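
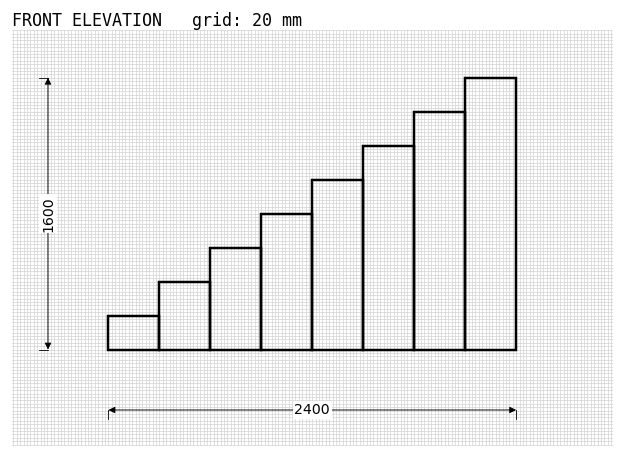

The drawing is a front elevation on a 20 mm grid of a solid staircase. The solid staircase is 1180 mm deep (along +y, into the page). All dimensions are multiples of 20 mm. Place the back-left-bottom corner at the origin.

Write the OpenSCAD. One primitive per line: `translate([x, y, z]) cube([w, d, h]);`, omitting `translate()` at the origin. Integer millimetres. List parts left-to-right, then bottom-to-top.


cube([300, 1180, 200]);
translate([300, 0, 0]) cube([300, 1180, 400]);
translate([600, 0, 0]) cube([300, 1180, 600]);
translate([900, 0, 0]) cube([300, 1180, 800]);
translate([1200, 0, 0]) cube([300, 1180, 1000]);
translate([1500, 0, 0]) cube([300, 1180, 1200]);
translate([1800, 0, 0]) cube([300, 1180, 1400]);
translate([2100, 0, 0]) cube([300, 1180, 1600]);


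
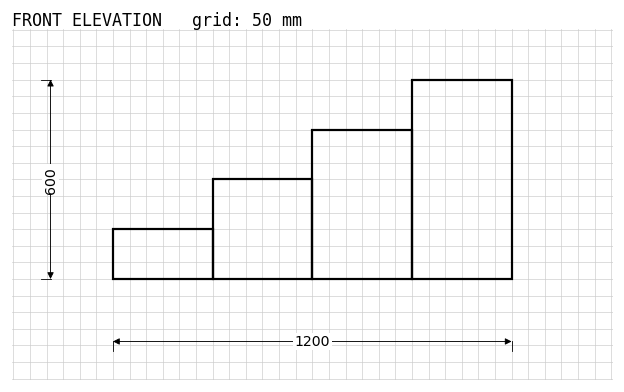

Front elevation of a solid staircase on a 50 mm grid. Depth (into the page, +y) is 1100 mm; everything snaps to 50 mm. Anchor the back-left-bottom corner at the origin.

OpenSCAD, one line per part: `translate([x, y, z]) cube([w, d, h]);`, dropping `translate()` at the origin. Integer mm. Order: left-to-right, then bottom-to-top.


cube([300, 1100, 150]);
translate([300, 0, 0]) cube([300, 1100, 300]);
translate([600, 0, 0]) cube([300, 1100, 450]);
translate([900, 0, 0]) cube([300, 1100, 600]);


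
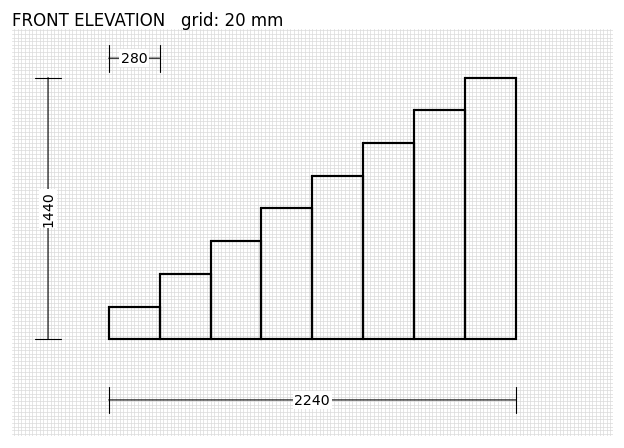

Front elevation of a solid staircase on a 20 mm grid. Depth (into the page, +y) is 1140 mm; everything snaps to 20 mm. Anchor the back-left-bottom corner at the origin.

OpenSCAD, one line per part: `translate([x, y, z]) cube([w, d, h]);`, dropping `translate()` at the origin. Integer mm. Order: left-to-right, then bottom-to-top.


cube([280, 1140, 180]);
translate([280, 0, 0]) cube([280, 1140, 360]);
translate([560, 0, 0]) cube([280, 1140, 540]);
translate([840, 0, 0]) cube([280, 1140, 720]);
translate([1120, 0, 0]) cube([280, 1140, 900]);
translate([1400, 0, 0]) cube([280, 1140, 1080]);
translate([1680, 0, 0]) cube([280, 1140, 1260]);
translate([1960, 0, 0]) cube([280, 1140, 1440]);


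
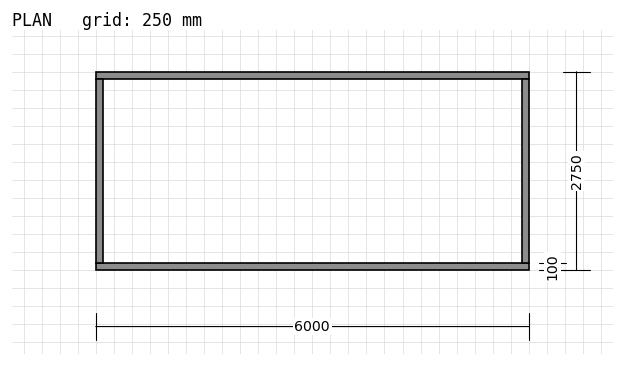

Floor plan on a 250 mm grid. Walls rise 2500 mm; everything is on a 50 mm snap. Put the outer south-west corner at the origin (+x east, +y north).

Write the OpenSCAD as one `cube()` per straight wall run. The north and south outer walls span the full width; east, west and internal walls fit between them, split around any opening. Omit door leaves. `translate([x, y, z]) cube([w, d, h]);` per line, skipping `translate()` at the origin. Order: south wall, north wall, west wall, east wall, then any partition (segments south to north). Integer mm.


cube([6000, 100, 2500]);
translate([0, 2650, 0]) cube([6000, 100, 2500]);
translate([0, 100, 0]) cube([100, 2550, 2500]);
translate([5900, 100, 0]) cube([100, 2550, 2500]);


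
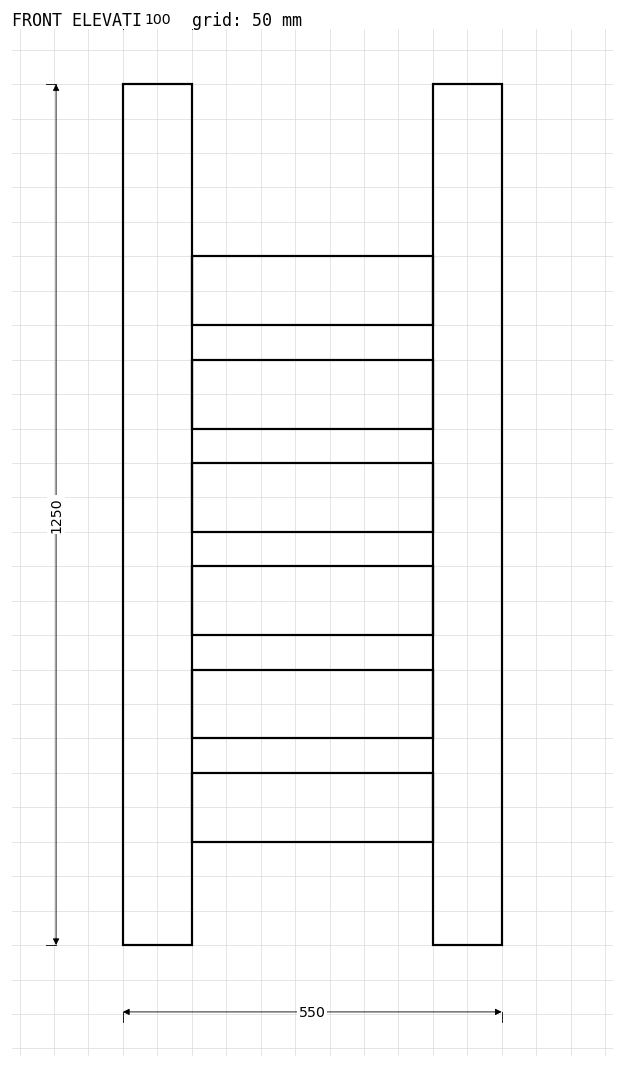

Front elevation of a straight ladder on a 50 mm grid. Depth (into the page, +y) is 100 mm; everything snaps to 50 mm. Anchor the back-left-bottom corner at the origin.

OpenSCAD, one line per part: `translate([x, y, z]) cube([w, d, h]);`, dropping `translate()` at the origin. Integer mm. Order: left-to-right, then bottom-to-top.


cube([100, 100, 1250]);
translate([100, 0, 150]) cube([350, 100, 100]);
translate([100, 0, 300]) cube([350, 100, 100]);
translate([100, 0, 450]) cube([350, 100, 100]);
translate([100, 0, 600]) cube([350, 100, 100]);
translate([100, 0, 750]) cube([350, 100, 100]);
translate([100, 0, 900]) cube([350, 100, 100]);
translate([450, 0, 0]) cube([100, 100, 1250]);


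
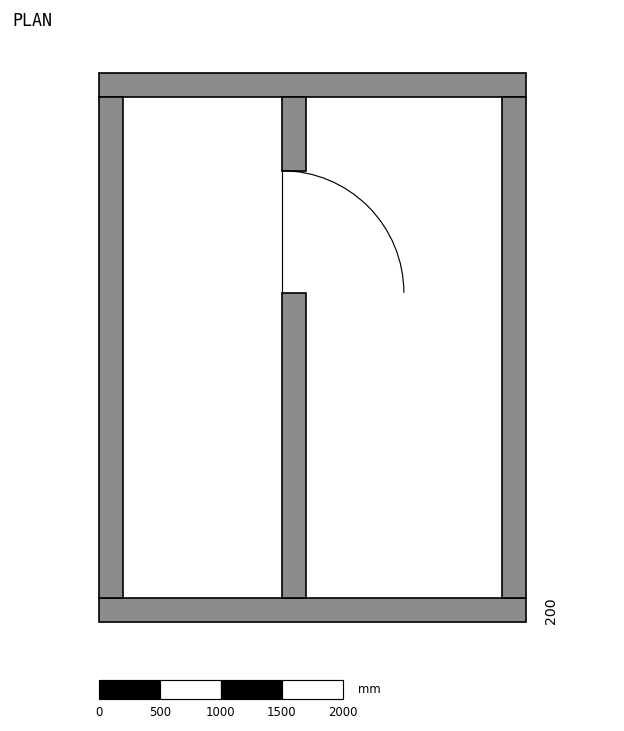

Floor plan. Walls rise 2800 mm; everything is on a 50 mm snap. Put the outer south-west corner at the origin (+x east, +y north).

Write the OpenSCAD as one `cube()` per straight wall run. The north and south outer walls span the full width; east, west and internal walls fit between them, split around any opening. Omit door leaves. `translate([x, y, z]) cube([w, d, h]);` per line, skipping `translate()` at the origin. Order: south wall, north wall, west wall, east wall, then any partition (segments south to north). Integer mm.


cube([3500, 200, 2800]);
translate([0, 4300, 0]) cube([3500, 200, 2800]);
translate([0, 200, 0]) cube([200, 4100, 2800]);
translate([3300, 200, 0]) cube([200, 4100, 2800]);
translate([1500, 200, 0]) cube([200, 2500, 2800]);
translate([1500, 3700, 0]) cube([200, 600, 2800]);


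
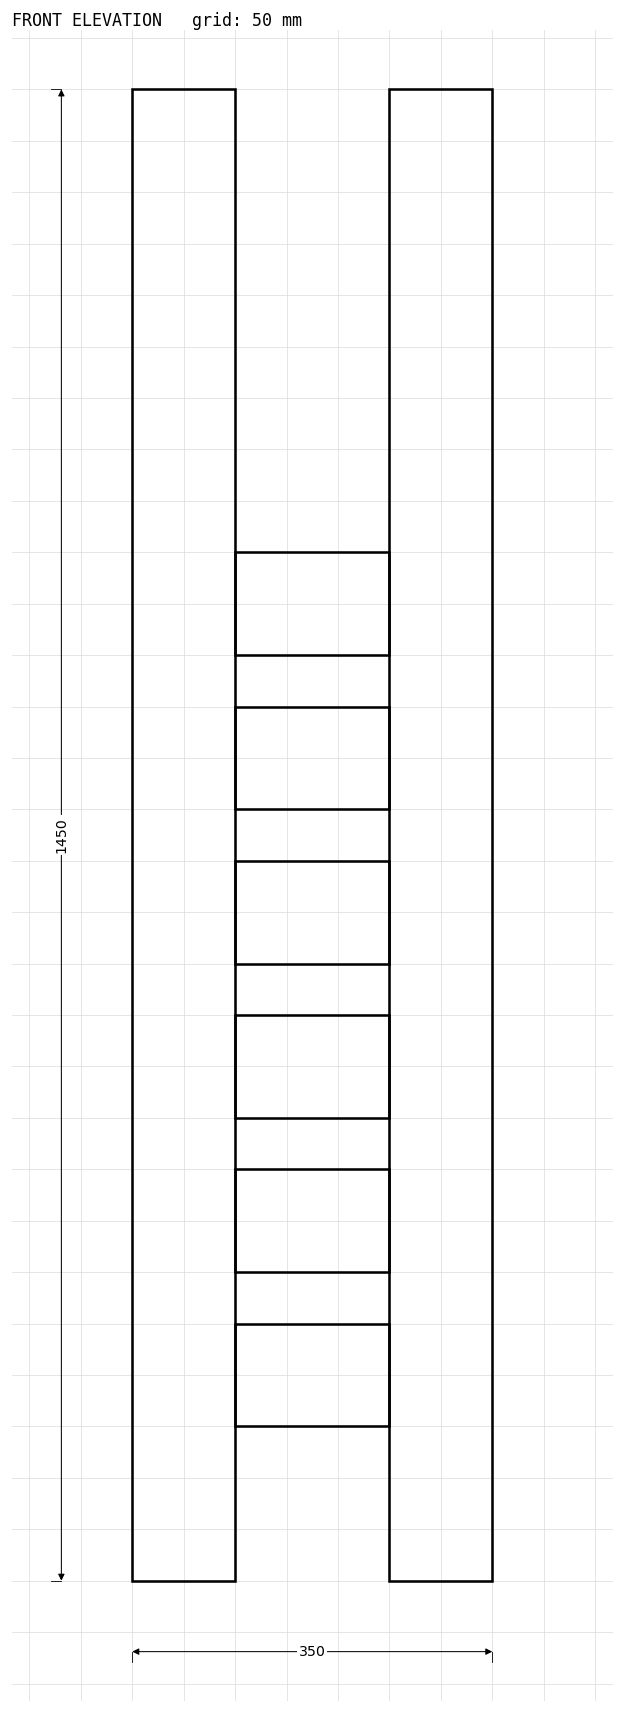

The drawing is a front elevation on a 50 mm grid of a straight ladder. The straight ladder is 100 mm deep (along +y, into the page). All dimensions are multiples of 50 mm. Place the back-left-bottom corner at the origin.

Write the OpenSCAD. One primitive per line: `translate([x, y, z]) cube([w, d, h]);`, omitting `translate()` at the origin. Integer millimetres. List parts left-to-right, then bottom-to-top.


cube([100, 100, 1450]);
translate([100, 0, 150]) cube([150, 100, 100]);
translate([100, 0, 300]) cube([150, 100, 100]);
translate([100, 0, 450]) cube([150, 100, 100]);
translate([100, 0, 600]) cube([150, 100, 100]);
translate([100, 0, 750]) cube([150, 100, 100]);
translate([100, 0, 900]) cube([150, 100, 100]);
translate([250, 0, 0]) cube([100, 100, 1450]);


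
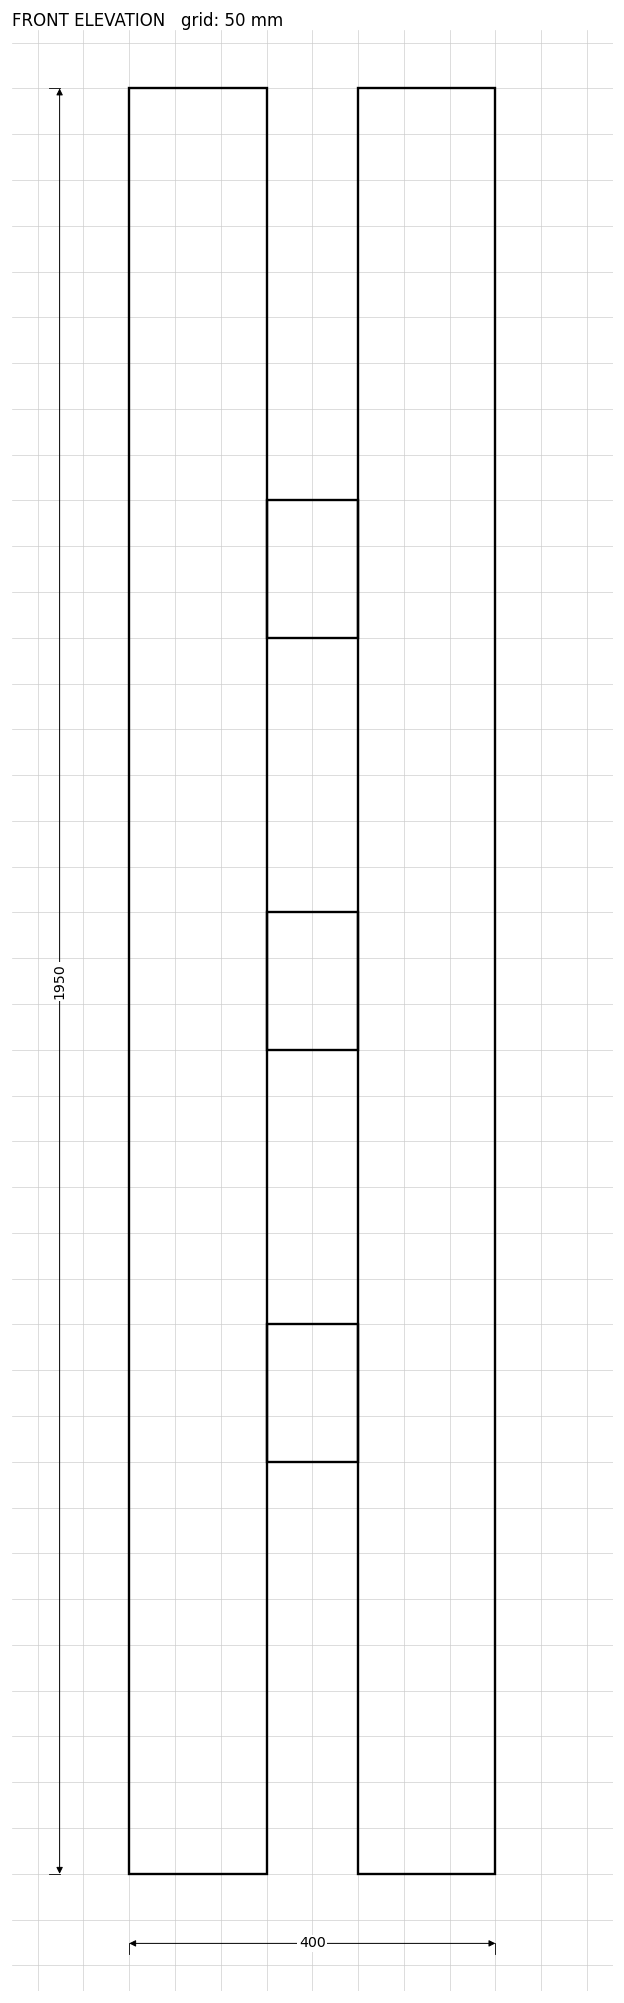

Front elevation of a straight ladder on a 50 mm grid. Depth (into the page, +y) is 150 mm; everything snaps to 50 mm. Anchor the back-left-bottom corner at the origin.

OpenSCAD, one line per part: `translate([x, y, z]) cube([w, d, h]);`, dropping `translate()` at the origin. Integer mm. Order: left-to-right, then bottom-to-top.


cube([150, 150, 1950]);
translate([150, 0, 450]) cube([100, 150, 150]);
translate([150, 0, 900]) cube([100, 150, 150]);
translate([150, 0, 1350]) cube([100, 150, 150]);
translate([250, 0, 0]) cube([150, 150, 1950]);


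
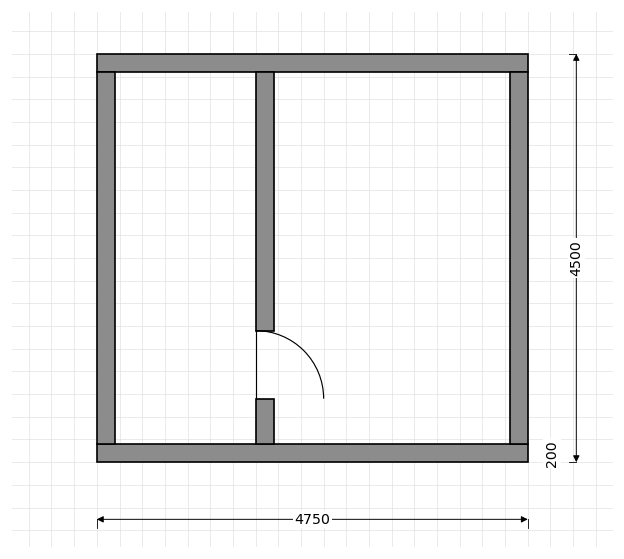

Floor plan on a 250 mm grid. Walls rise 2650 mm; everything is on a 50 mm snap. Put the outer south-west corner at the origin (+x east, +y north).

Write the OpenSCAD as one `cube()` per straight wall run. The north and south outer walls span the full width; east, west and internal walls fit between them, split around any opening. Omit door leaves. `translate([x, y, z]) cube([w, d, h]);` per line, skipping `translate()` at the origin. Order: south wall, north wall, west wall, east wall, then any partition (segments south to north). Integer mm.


cube([4750, 200, 2650]);
translate([0, 4300, 0]) cube([4750, 200, 2650]);
translate([0, 200, 0]) cube([200, 4100, 2650]);
translate([4550, 200, 0]) cube([200, 4100, 2650]);
translate([1750, 200, 0]) cube([200, 500, 2650]);
translate([1750, 1450, 0]) cube([200, 2850, 2650]);


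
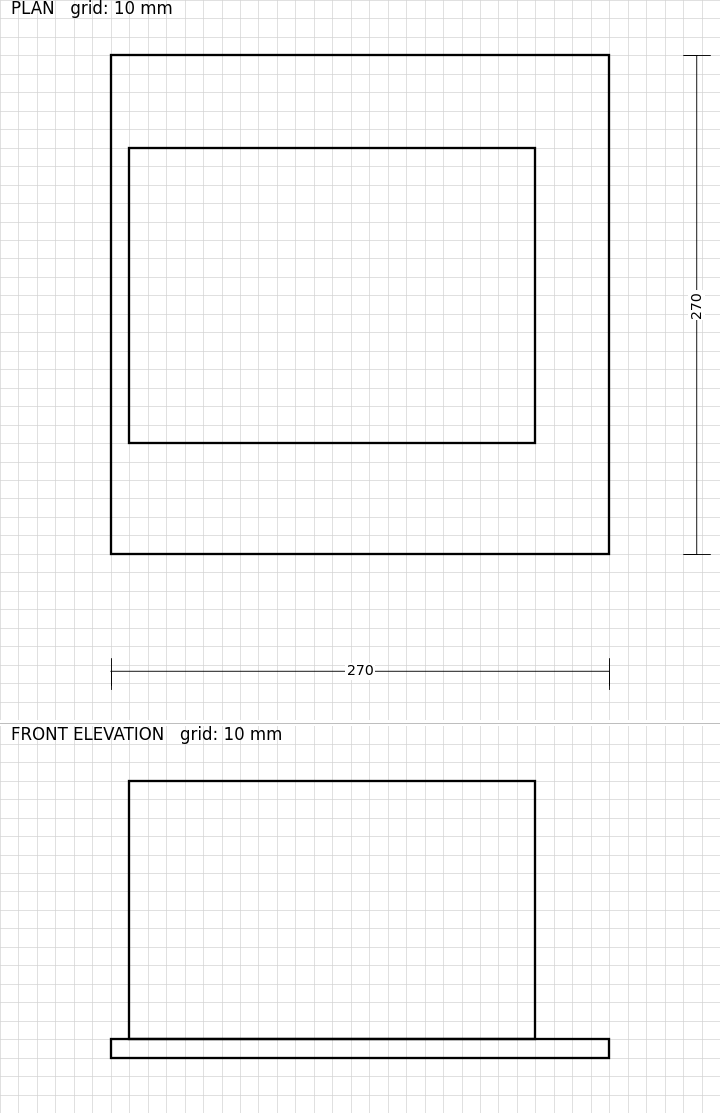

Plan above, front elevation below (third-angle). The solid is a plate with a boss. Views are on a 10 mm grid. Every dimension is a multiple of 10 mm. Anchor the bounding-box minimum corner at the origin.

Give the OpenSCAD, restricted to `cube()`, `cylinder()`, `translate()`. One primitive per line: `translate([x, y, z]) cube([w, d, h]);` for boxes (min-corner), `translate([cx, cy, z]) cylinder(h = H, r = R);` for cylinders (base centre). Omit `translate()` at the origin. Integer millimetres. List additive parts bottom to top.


cube([270, 270, 10]);
translate([10, 60, 10]) cube([220, 160, 140]);


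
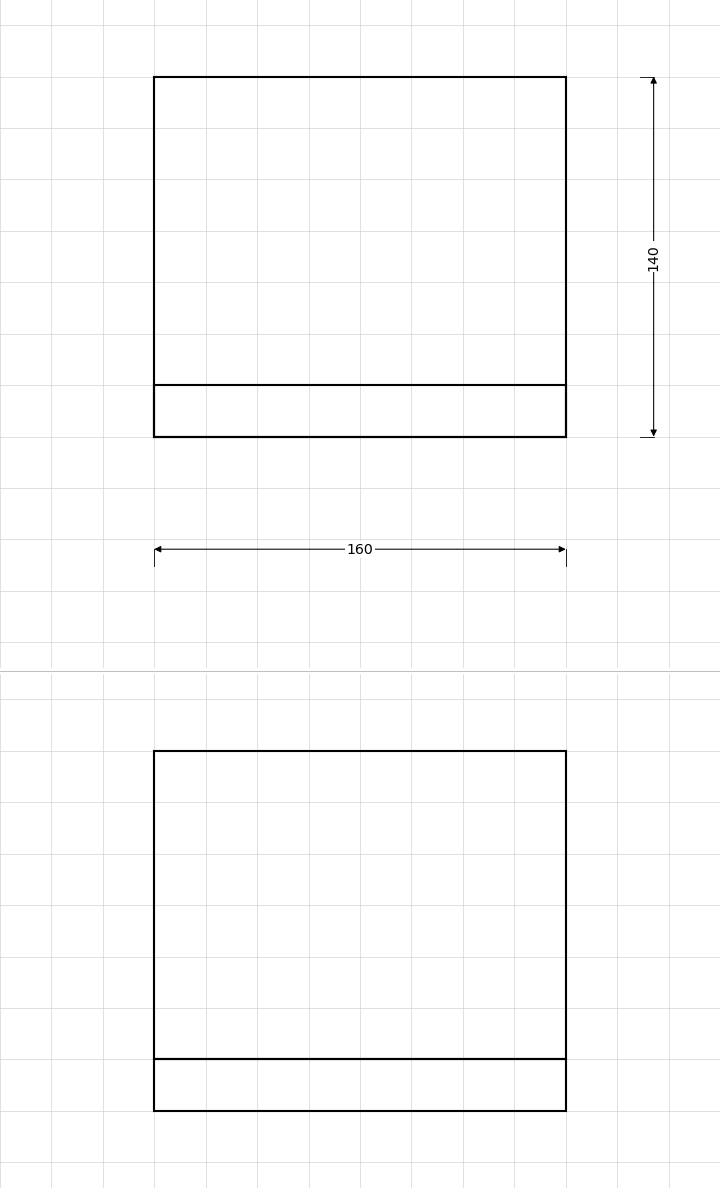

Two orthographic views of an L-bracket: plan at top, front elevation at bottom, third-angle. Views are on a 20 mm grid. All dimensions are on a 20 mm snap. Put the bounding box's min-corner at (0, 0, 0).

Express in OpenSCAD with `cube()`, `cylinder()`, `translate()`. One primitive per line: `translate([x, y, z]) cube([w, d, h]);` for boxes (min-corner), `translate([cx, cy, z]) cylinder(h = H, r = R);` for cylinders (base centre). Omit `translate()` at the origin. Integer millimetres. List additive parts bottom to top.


cube([160, 140, 20]);
translate([0, 0, 20]) cube([160, 20, 120]);


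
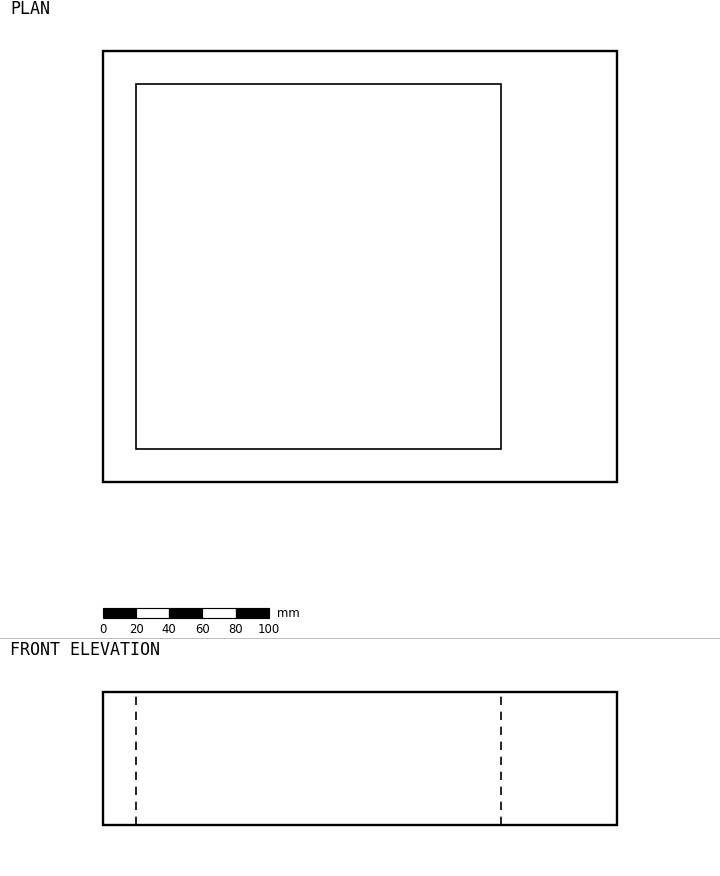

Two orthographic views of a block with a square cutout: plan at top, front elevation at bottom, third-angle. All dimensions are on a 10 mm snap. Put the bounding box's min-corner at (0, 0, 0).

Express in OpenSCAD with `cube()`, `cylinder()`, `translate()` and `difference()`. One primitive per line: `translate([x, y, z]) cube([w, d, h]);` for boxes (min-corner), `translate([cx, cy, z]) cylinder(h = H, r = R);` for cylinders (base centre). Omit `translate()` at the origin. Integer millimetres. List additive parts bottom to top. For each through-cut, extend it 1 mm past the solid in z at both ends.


difference() {
  cube([310, 260, 80]);
  translate([20, 20, -1]) cube([220, 220, 82]);
}


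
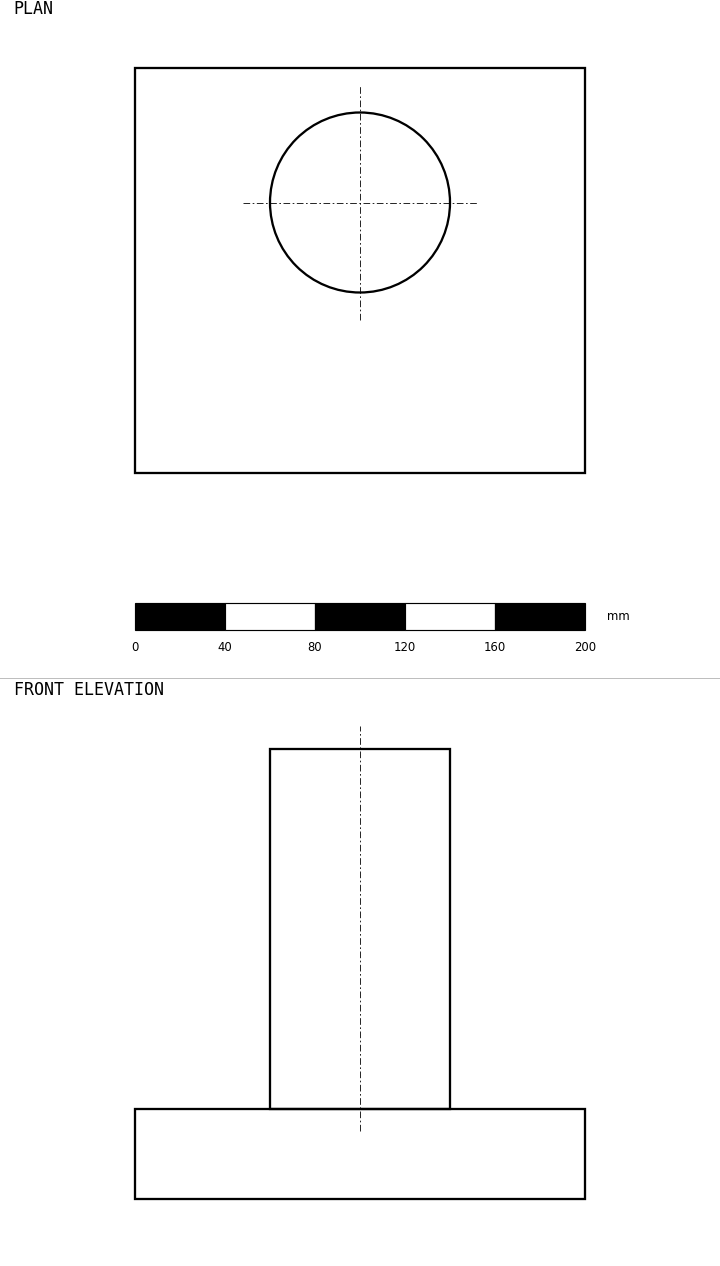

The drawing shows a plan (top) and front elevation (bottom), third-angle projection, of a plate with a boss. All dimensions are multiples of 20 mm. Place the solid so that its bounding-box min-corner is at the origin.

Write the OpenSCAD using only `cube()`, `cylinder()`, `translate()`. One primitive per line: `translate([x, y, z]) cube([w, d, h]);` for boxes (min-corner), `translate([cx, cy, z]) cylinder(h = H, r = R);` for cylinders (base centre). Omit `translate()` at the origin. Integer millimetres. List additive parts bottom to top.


cube([200, 180, 40]);
translate([100, 120, 40]) cylinder(h = 160, r = 40);


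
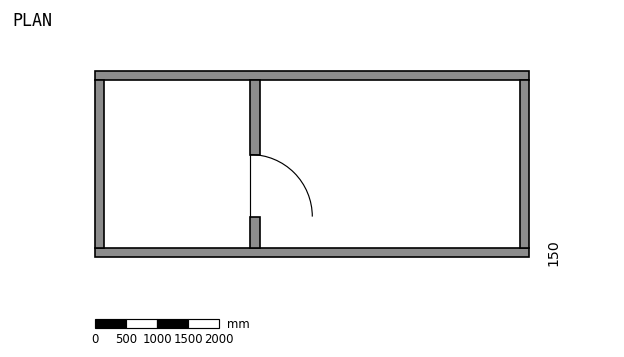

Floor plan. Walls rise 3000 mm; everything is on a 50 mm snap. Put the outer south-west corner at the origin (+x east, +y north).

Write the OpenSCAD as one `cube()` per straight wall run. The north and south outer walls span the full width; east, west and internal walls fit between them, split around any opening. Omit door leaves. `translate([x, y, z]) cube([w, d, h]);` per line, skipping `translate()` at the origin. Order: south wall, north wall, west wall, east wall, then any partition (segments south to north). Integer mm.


cube([7000, 150, 3000]);
translate([0, 2850, 0]) cube([7000, 150, 3000]);
translate([0, 150, 0]) cube([150, 2700, 3000]);
translate([6850, 150, 0]) cube([150, 2700, 3000]);
translate([2500, 150, 0]) cube([150, 500, 3000]);
translate([2500, 1650, 0]) cube([150, 1200, 3000]);


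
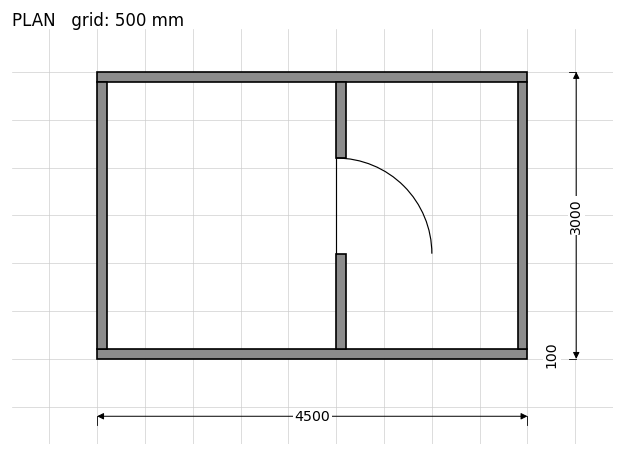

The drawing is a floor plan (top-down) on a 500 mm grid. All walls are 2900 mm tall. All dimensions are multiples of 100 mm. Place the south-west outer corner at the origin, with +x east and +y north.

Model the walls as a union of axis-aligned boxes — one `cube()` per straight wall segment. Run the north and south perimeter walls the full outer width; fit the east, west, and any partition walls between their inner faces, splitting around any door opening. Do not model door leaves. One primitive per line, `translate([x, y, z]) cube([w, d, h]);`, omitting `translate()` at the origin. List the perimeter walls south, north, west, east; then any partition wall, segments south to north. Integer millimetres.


cube([4500, 100, 2900]);
translate([0, 2900, 0]) cube([4500, 100, 2900]);
translate([0, 100, 0]) cube([100, 2800, 2900]);
translate([4400, 100, 0]) cube([100, 2800, 2900]);
translate([2500, 100, 0]) cube([100, 1000, 2900]);
translate([2500, 2100, 0]) cube([100, 800, 2900]);


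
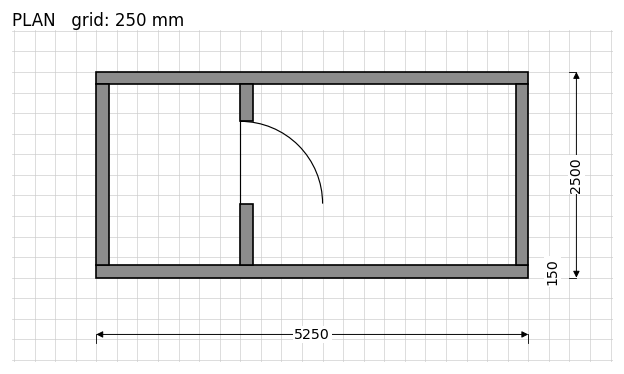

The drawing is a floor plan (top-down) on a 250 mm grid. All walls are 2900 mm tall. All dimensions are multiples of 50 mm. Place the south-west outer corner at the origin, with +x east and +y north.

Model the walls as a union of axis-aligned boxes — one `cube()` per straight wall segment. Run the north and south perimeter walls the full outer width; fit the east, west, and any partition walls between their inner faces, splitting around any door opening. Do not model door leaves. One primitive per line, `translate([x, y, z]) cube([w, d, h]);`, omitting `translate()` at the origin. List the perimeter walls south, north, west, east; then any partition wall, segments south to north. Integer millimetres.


cube([5250, 150, 2900]);
translate([0, 2350, 0]) cube([5250, 150, 2900]);
translate([0, 150, 0]) cube([150, 2200, 2900]);
translate([5100, 150, 0]) cube([150, 2200, 2900]);
translate([1750, 150, 0]) cube([150, 750, 2900]);
translate([1750, 1900, 0]) cube([150, 450, 2900]);


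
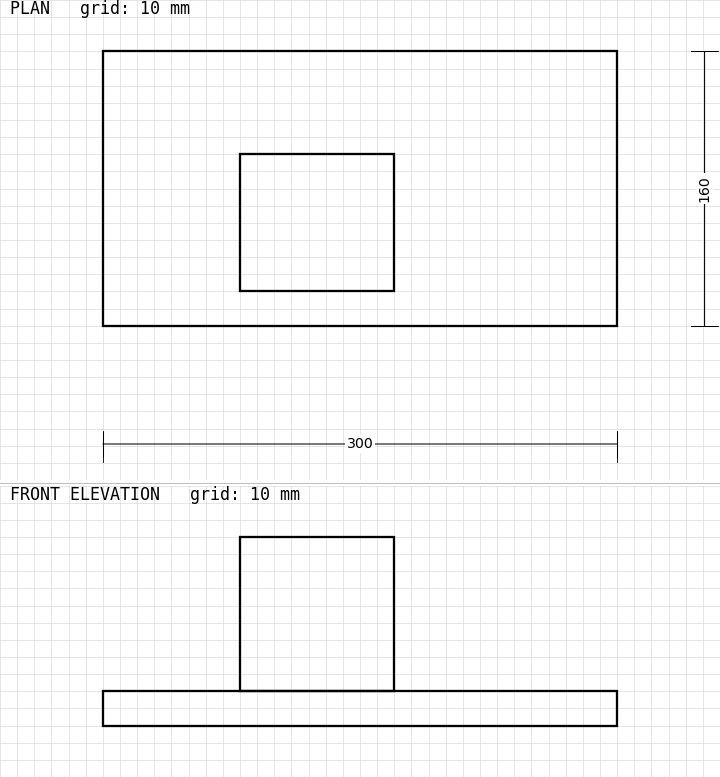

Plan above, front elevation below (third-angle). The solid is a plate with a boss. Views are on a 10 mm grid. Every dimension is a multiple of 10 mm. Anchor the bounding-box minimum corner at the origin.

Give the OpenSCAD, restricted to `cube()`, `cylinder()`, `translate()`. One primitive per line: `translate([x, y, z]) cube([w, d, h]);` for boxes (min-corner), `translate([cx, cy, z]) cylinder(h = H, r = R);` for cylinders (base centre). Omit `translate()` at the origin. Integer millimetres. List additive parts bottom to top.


cube([300, 160, 20]);
translate([80, 20, 20]) cube([90, 80, 90]);


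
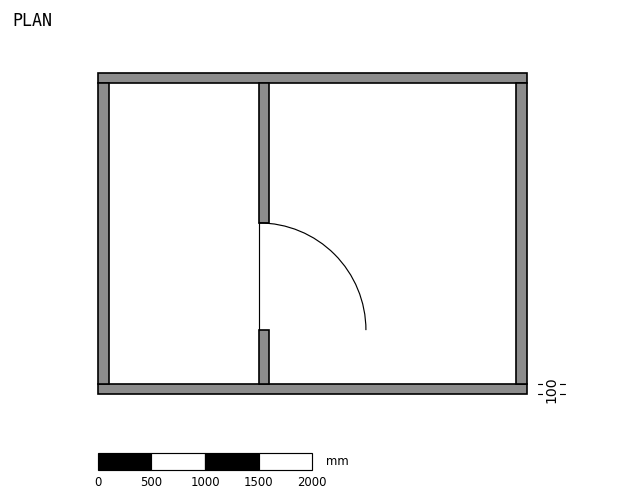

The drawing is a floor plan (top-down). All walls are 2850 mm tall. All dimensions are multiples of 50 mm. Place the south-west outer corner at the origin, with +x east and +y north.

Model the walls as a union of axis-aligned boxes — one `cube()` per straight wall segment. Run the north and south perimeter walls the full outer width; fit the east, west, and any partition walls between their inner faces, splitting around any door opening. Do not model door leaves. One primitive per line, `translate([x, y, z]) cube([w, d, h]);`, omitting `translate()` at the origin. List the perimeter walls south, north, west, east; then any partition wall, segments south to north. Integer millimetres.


cube([4000, 100, 2850]);
translate([0, 2900, 0]) cube([4000, 100, 2850]);
translate([0, 100, 0]) cube([100, 2800, 2850]);
translate([3900, 100, 0]) cube([100, 2800, 2850]);
translate([1500, 100, 0]) cube([100, 500, 2850]);
translate([1500, 1600, 0]) cube([100, 1300, 2850]);


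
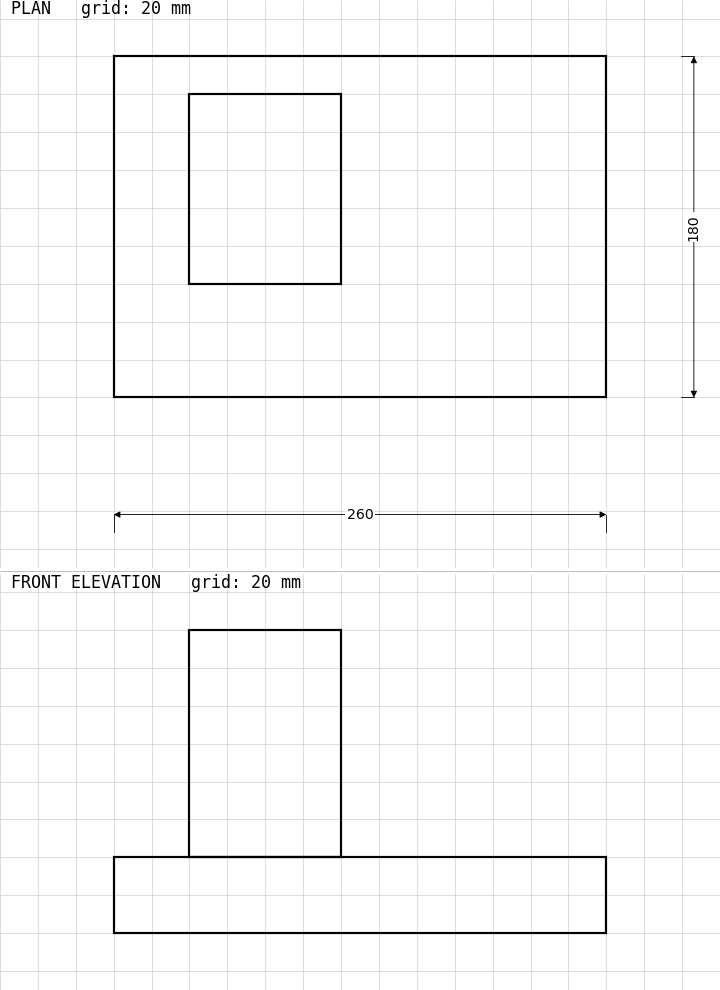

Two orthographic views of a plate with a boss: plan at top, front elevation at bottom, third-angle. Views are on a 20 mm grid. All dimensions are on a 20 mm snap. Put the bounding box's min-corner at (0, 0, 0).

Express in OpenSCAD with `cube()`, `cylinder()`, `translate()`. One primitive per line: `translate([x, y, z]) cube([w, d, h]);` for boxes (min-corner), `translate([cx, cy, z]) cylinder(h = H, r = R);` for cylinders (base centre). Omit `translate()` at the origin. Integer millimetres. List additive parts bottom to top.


cube([260, 180, 40]);
translate([40, 60, 40]) cube([80, 100, 120]);


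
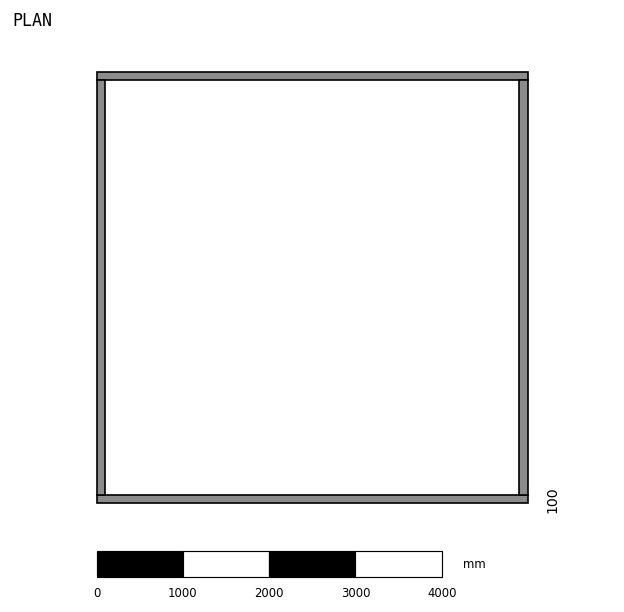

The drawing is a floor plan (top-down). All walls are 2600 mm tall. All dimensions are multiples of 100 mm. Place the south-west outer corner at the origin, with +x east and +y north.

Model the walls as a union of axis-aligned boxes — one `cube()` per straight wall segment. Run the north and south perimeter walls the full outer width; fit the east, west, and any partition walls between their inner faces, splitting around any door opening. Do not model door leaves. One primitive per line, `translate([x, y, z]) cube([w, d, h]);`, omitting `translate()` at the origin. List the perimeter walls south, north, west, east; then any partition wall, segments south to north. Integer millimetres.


cube([5000, 100, 2600]);
translate([0, 4900, 0]) cube([5000, 100, 2600]);
translate([0, 100, 0]) cube([100, 4800, 2600]);
translate([4900, 100, 0]) cube([100, 4800, 2600]);


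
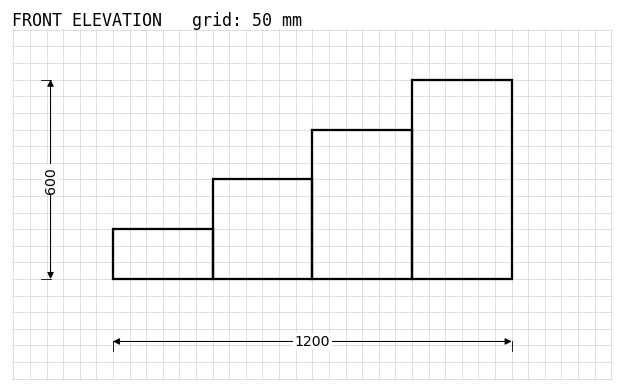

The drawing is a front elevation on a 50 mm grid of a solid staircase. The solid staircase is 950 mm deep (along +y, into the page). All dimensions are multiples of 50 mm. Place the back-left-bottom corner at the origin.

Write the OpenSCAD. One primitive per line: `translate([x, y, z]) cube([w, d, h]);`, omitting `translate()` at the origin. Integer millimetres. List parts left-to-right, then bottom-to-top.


cube([300, 950, 150]);
translate([300, 0, 0]) cube([300, 950, 300]);
translate([600, 0, 0]) cube([300, 950, 450]);
translate([900, 0, 0]) cube([300, 950, 600]);


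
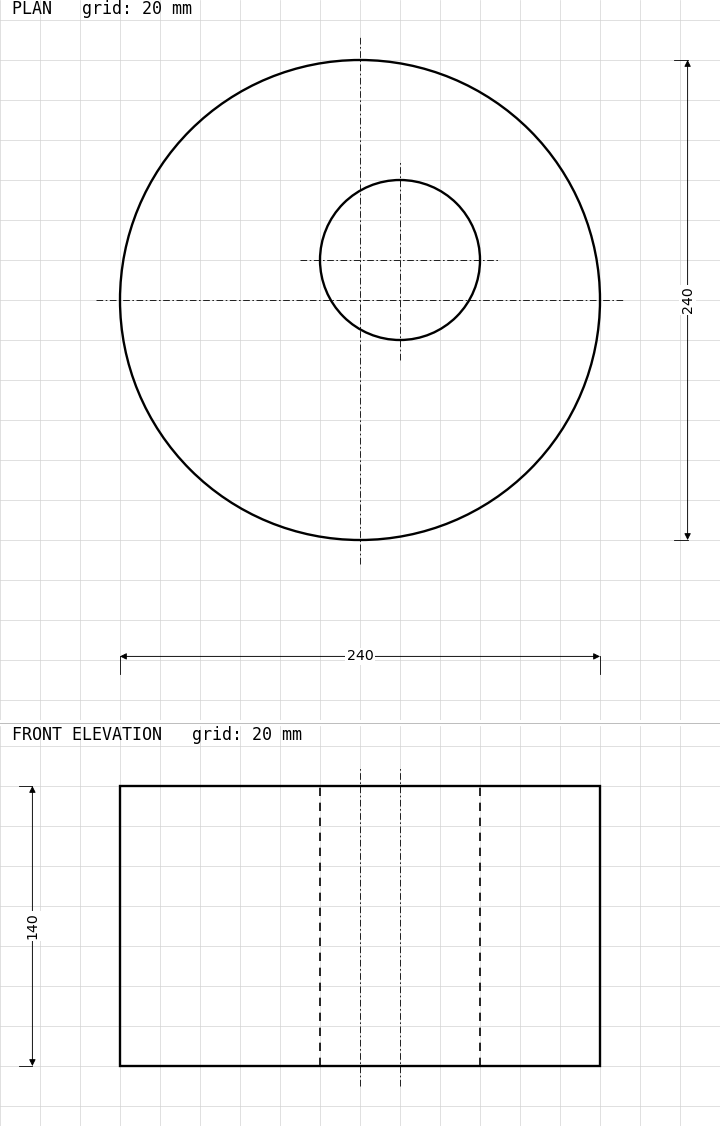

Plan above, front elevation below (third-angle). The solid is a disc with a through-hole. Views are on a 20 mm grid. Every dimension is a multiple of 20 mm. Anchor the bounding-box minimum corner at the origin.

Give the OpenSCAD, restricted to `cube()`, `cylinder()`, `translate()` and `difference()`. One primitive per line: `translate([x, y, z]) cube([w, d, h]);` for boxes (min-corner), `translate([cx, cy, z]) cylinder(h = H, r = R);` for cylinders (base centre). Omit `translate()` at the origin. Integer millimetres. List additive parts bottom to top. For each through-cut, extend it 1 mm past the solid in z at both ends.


difference() {
  translate([120, 120, 0]) cylinder(h = 140, r = 120);
  translate([140, 140, -1]) cylinder(h = 142, r = 40);
}


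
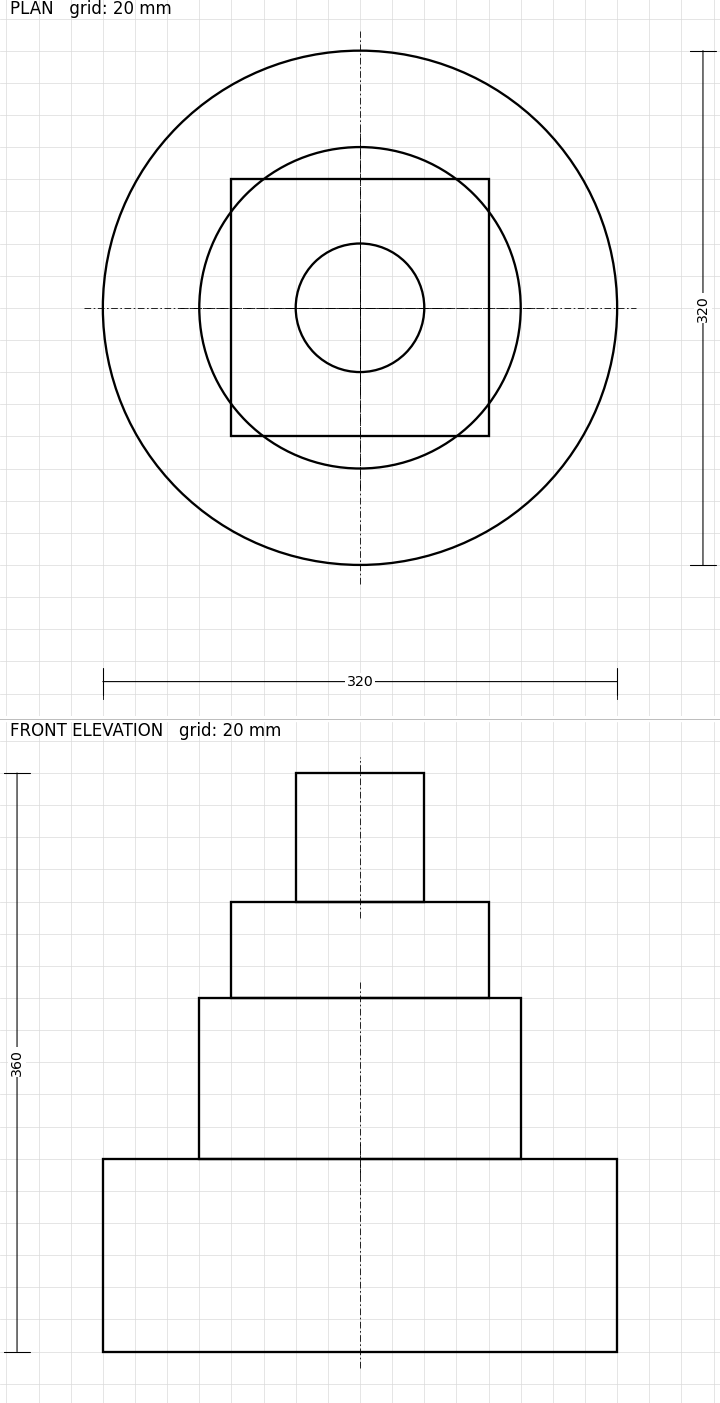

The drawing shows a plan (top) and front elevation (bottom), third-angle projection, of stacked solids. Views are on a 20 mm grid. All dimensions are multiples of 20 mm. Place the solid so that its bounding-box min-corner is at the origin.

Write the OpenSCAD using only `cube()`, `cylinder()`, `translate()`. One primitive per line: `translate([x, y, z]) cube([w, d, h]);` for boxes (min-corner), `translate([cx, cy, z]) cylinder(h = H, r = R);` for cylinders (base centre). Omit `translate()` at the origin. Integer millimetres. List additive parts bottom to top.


translate([160, 160, 0]) cylinder(h = 120, r = 160);
translate([160, 160, 120]) cylinder(h = 100, r = 100);
translate([80, 80, 220]) cube([160, 160, 60]);
translate([160, 160, 280]) cylinder(h = 80, r = 40);


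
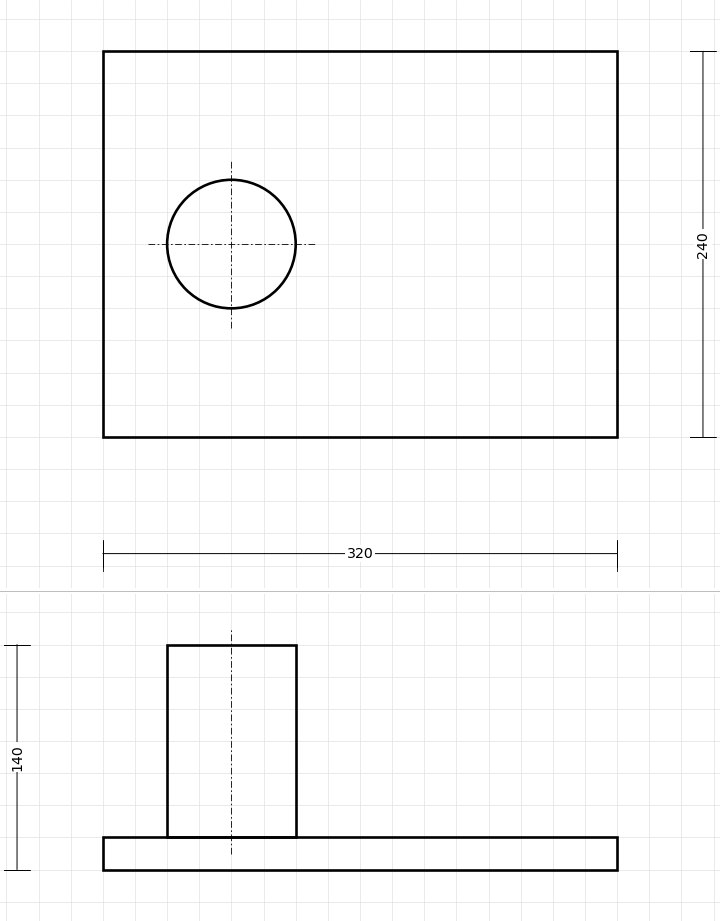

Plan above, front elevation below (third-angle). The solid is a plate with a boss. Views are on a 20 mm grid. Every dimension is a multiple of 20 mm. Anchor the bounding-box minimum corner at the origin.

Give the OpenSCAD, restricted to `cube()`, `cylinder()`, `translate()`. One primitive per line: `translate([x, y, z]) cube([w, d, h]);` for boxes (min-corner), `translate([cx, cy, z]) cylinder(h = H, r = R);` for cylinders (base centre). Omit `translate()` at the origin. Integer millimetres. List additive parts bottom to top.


cube([320, 240, 20]);
translate([80, 120, 20]) cylinder(h = 120, r = 40);


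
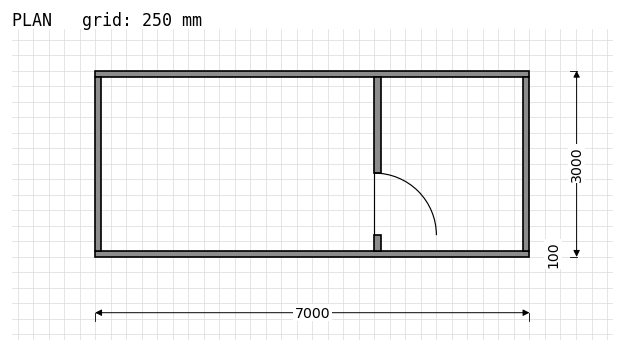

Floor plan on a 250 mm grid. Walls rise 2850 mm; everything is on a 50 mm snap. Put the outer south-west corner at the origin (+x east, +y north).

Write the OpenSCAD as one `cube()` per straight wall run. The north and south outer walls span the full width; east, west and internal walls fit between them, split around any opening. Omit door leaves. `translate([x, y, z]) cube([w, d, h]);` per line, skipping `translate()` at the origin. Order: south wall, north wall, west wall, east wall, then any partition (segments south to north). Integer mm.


cube([7000, 100, 2850]);
translate([0, 2900, 0]) cube([7000, 100, 2850]);
translate([0, 100, 0]) cube([100, 2800, 2850]);
translate([6900, 100, 0]) cube([100, 2800, 2850]);
translate([4500, 100, 0]) cube([100, 250, 2850]);
translate([4500, 1350, 0]) cube([100, 1550, 2850]);


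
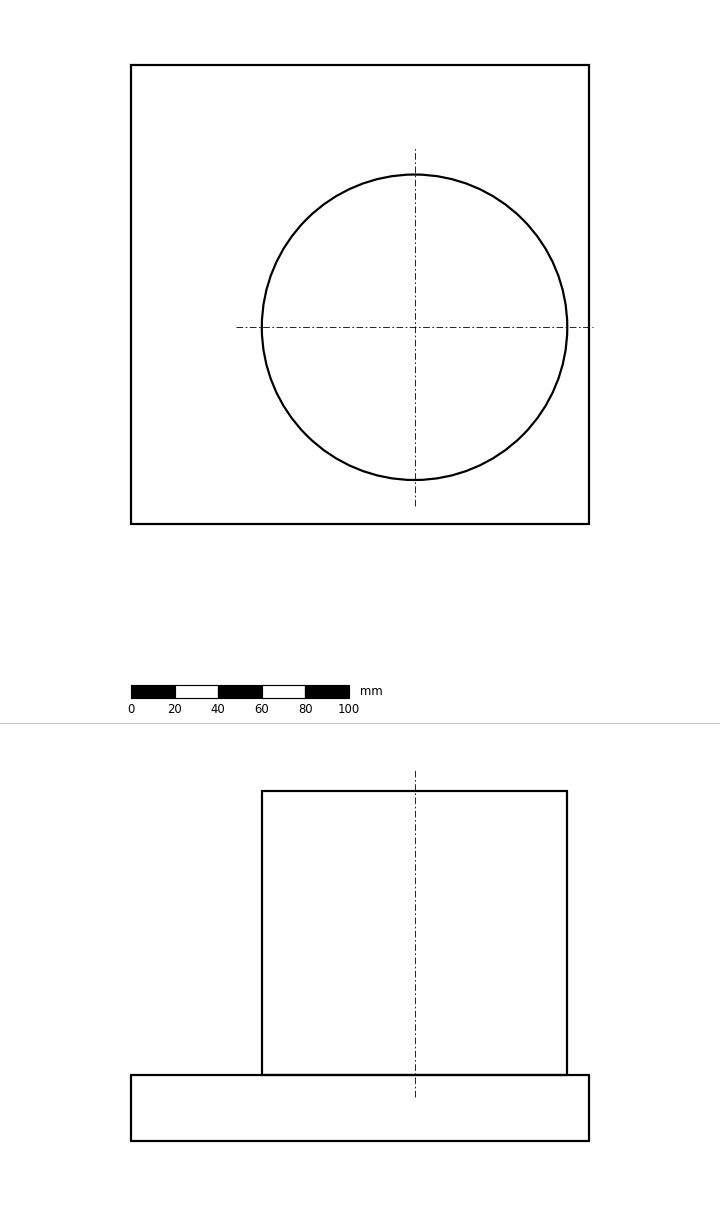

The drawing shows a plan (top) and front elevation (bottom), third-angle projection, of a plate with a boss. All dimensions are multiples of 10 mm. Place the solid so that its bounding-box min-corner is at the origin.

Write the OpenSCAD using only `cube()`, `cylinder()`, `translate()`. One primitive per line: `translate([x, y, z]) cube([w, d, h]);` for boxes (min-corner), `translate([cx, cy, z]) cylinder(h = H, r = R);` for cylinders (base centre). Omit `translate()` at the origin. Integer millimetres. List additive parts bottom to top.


cube([210, 210, 30]);
translate([130, 90, 30]) cylinder(h = 130, r = 70);


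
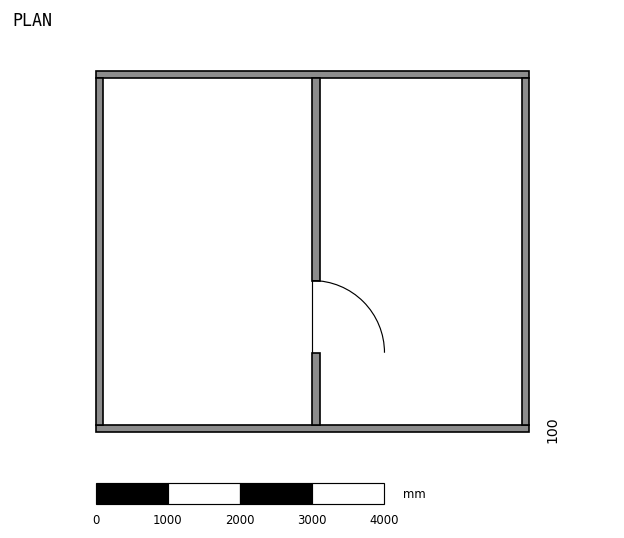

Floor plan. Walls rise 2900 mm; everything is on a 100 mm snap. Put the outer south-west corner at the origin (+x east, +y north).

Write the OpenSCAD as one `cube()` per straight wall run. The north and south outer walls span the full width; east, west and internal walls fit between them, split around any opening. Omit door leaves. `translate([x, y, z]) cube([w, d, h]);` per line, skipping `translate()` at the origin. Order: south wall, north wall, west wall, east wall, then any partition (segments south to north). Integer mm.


cube([6000, 100, 2900]);
translate([0, 4900, 0]) cube([6000, 100, 2900]);
translate([0, 100, 0]) cube([100, 4800, 2900]);
translate([5900, 100, 0]) cube([100, 4800, 2900]);
translate([3000, 100, 0]) cube([100, 1000, 2900]);
translate([3000, 2100, 0]) cube([100, 2800, 2900]);


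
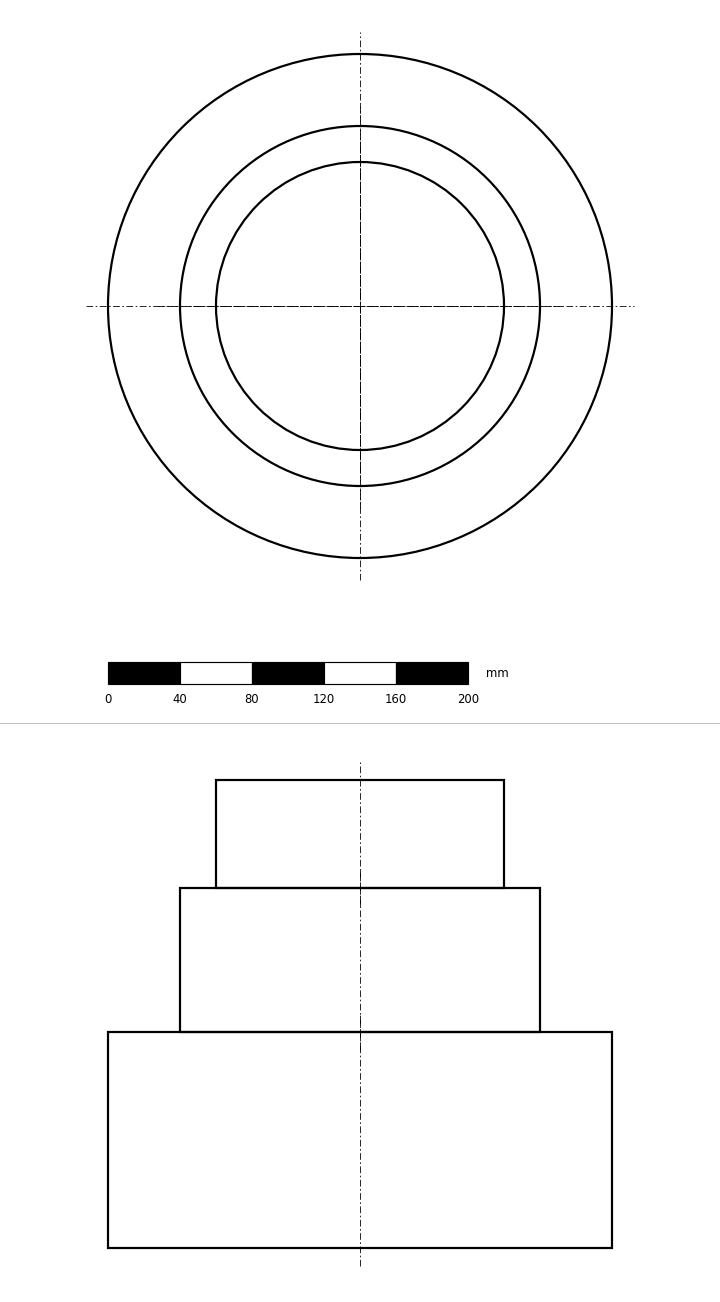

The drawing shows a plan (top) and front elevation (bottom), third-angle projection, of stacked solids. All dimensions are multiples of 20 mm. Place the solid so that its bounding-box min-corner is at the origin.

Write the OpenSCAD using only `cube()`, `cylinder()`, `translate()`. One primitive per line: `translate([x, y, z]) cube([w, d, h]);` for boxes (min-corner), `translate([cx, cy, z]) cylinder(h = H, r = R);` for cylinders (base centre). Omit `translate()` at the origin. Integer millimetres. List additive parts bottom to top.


translate([140, 140, 0]) cylinder(h = 120, r = 140);
translate([140, 140, 120]) cylinder(h = 80, r = 100);
translate([140, 140, 200]) cylinder(h = 60, r = 80);


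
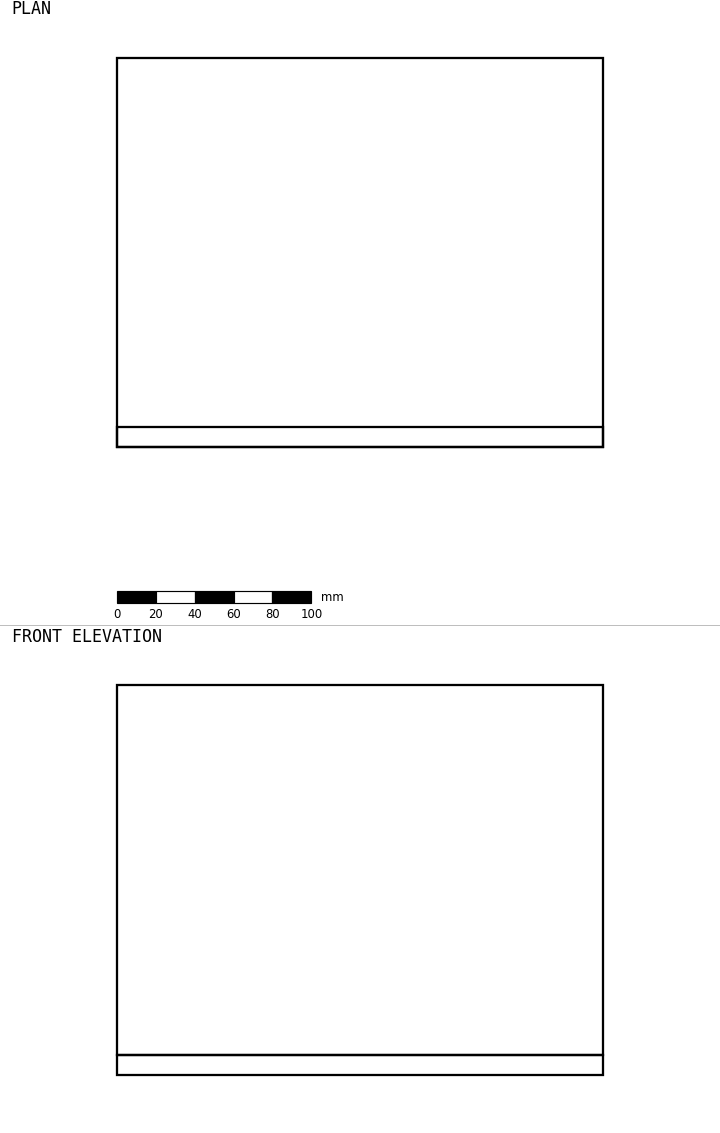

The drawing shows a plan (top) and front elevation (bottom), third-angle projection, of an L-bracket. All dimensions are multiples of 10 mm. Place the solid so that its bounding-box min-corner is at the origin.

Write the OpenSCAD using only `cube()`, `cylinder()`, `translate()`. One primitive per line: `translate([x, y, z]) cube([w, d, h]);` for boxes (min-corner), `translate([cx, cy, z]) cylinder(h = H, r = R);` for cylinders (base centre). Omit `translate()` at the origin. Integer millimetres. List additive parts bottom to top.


cube([250, 200, 10]);
translate([0, 0, 10]) cube([250, 10, 190]);


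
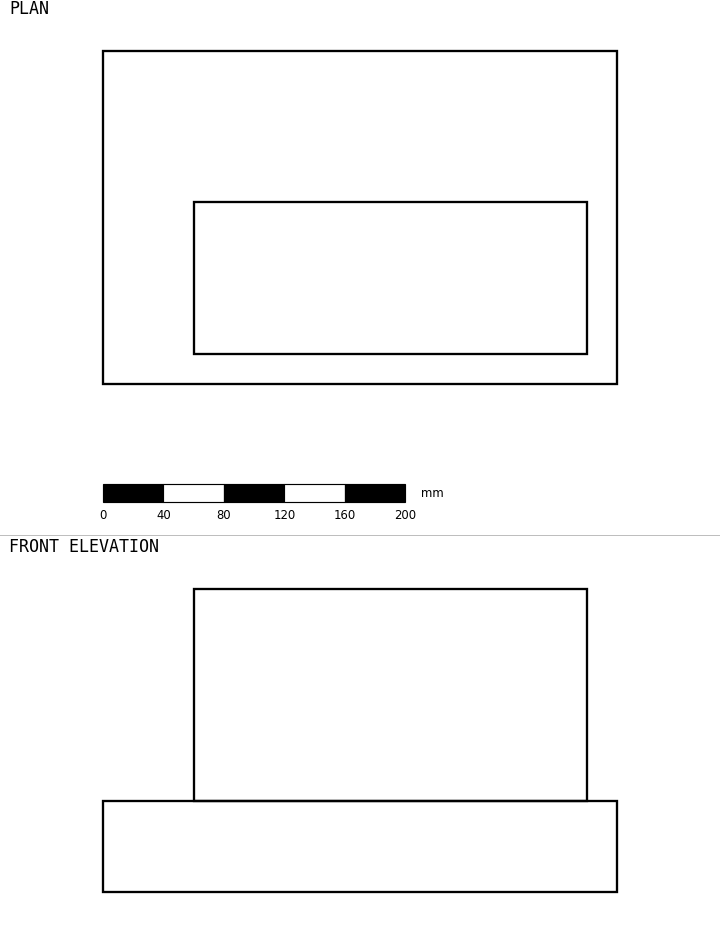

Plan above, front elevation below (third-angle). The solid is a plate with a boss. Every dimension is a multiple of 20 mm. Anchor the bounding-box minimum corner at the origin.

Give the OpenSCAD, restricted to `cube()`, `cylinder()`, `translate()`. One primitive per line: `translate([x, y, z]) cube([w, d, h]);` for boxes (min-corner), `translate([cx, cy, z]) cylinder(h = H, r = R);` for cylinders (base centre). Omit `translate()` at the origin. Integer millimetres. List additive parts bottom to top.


cube([340, 220, 60]);
translate([60, 20, 60]) cube([260, 100, 140]);


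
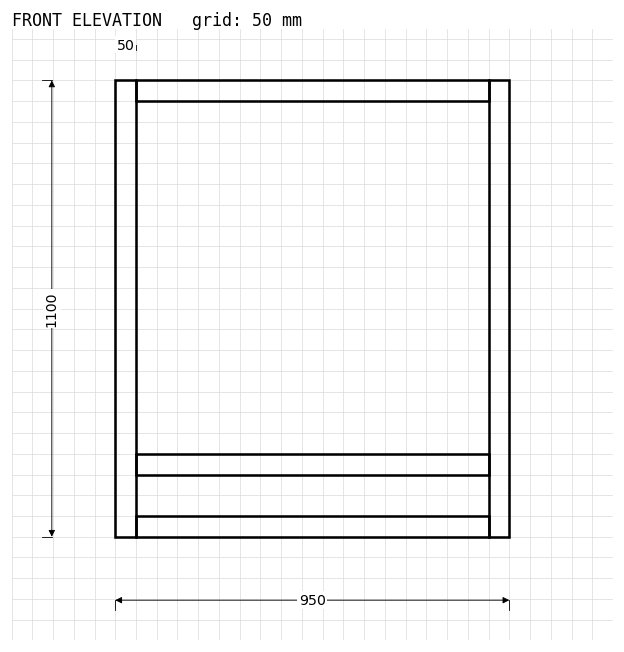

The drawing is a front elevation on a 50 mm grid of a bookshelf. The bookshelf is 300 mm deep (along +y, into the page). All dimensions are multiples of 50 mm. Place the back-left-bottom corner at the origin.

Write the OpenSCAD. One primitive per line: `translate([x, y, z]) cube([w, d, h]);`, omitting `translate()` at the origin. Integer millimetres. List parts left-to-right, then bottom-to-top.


cube([50, 300, 1100]);
translate([50, 0, 0]) cube([850, 300, 50]);
translate([50, 0, 150]) cube([850, 300, 50]);
translate([50, 0, 1050]) cube([850, 300, 50]);
translate([900, 0, 0]) cube([50, 300, 1100]);


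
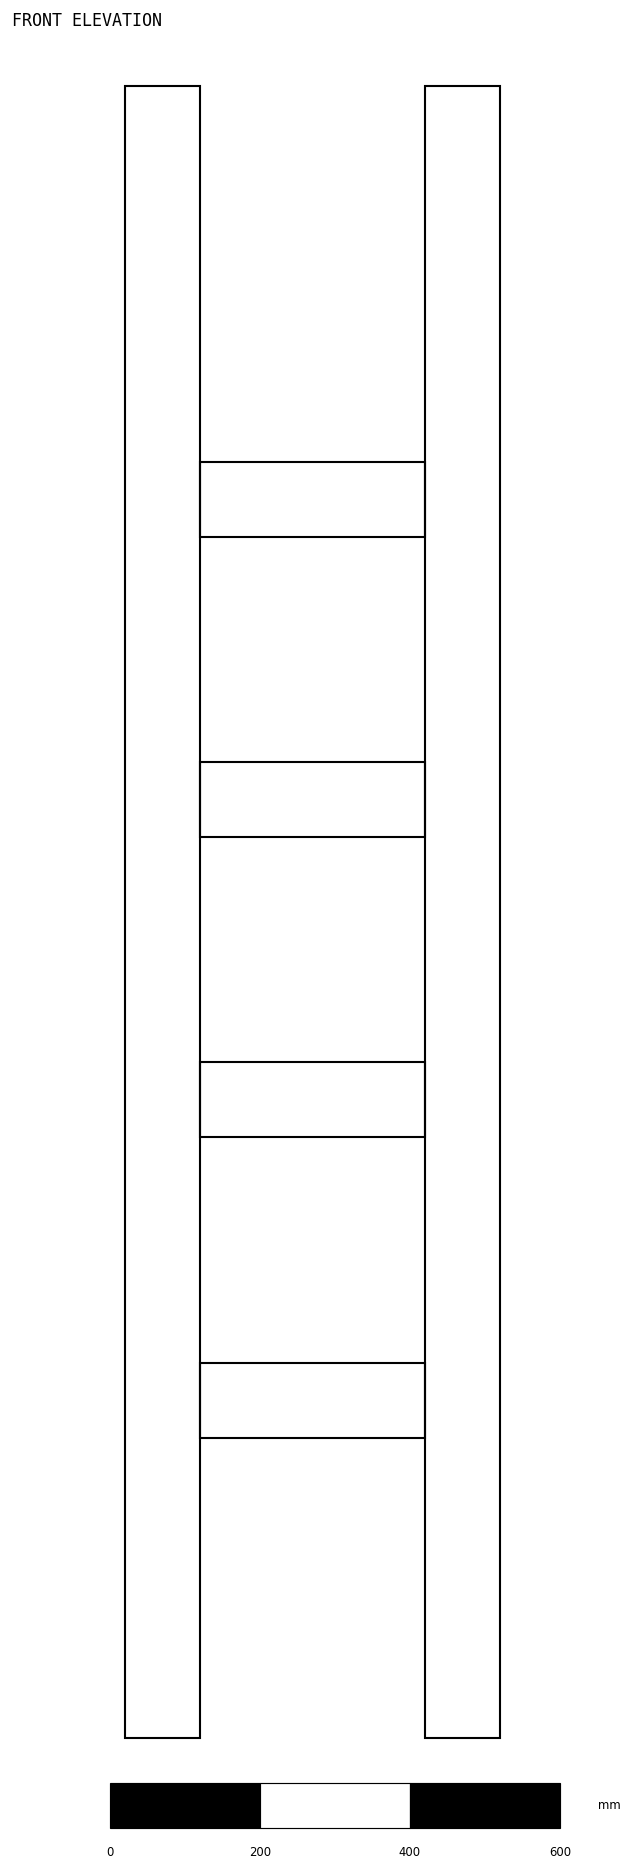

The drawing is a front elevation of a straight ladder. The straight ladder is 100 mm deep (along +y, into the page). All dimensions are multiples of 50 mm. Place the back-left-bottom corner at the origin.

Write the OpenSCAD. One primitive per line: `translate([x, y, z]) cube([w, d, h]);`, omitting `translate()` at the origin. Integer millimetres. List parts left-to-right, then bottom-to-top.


cube([100, 100, 2200]);
translate([100, 0, 400]) cube([300, 100, 100]);
translate([100, 0, 800]) cube([300, 100, 100]);
translate([100, 0, 1200]) cube([300, 100, 100]);
translate([100, 0, 1600]) cube([300, 100, 100]);
translate([400, 0, 0]) cube([100, 100, 2200]);


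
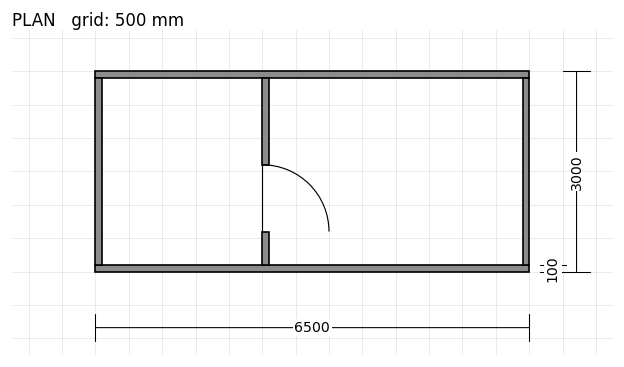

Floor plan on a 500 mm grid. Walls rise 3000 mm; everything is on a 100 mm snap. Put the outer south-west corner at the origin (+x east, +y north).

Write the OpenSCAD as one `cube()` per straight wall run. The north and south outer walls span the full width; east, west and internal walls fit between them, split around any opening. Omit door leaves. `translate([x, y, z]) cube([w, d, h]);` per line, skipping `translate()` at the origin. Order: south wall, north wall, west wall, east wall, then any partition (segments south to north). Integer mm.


cube([6500, 100, 3000]);
translate([0, 2900, 0]) cube([6500, 100, 3000]);
translate([0, 100, 0]) cube([100, 2800, 3000]);
translate([6400, 100, 0]) cube([100, 2800, 3000]);
translate([2500, 100, 0]) cube([100, 500, 3000]);
translate([2500, 1600, 0]) cube([100, 1300, 3000]);


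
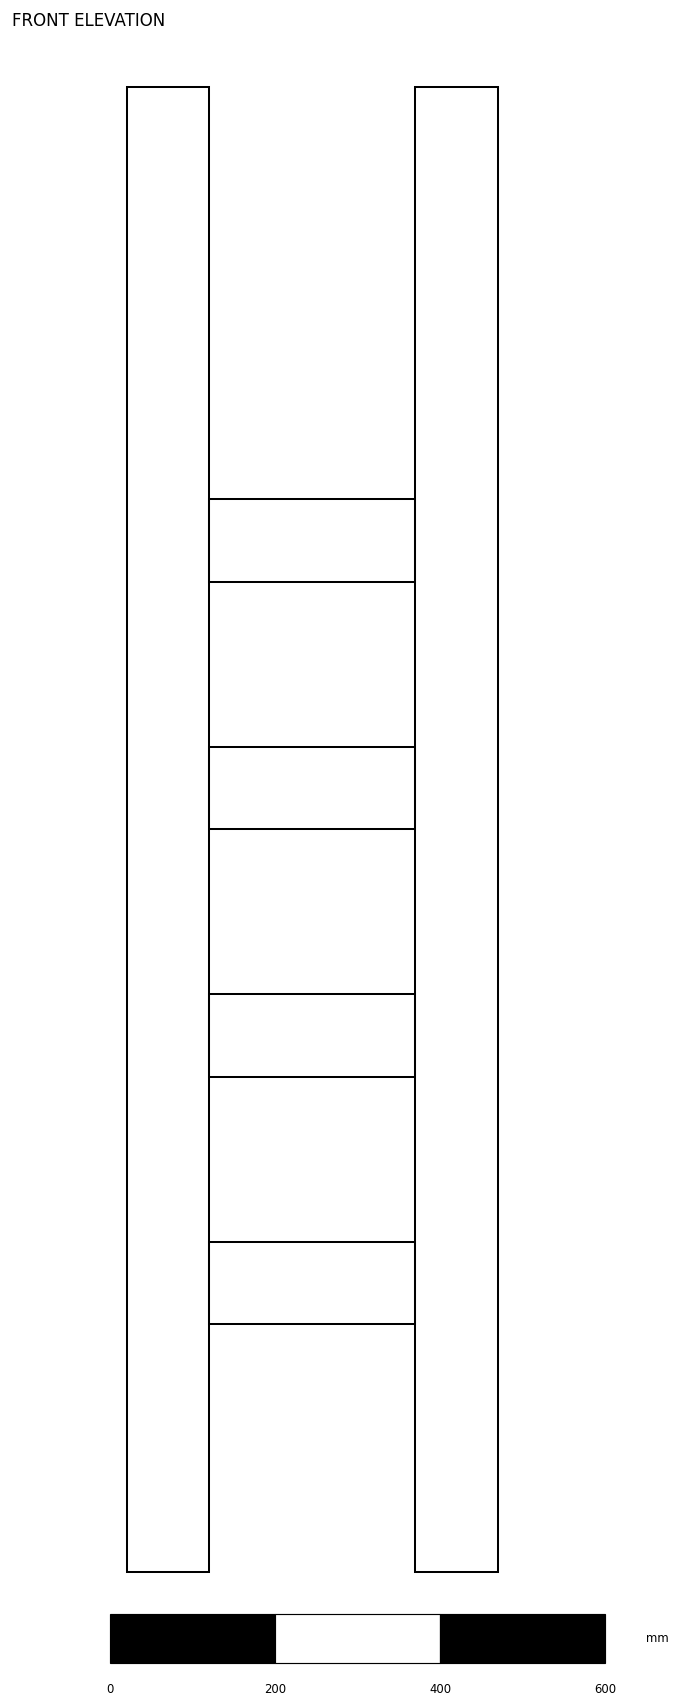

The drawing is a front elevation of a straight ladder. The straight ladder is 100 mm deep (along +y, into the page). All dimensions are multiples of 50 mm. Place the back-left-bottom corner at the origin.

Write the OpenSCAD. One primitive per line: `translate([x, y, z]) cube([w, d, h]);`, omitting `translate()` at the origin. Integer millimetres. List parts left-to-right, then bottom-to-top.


cube([100, 100, 1800]);
translate([100, 0, 300]) cube([250, 100, 100]);
translate([100, 0, 600]) cube([250, 100, 100]);
translate([100, 0, 900]) cube([250, 100, 100]);
translate([100, 0, 1200]) cube([250, 100, 100]);
translate([350, 0, 0]) cube([100, 100, 1800]);


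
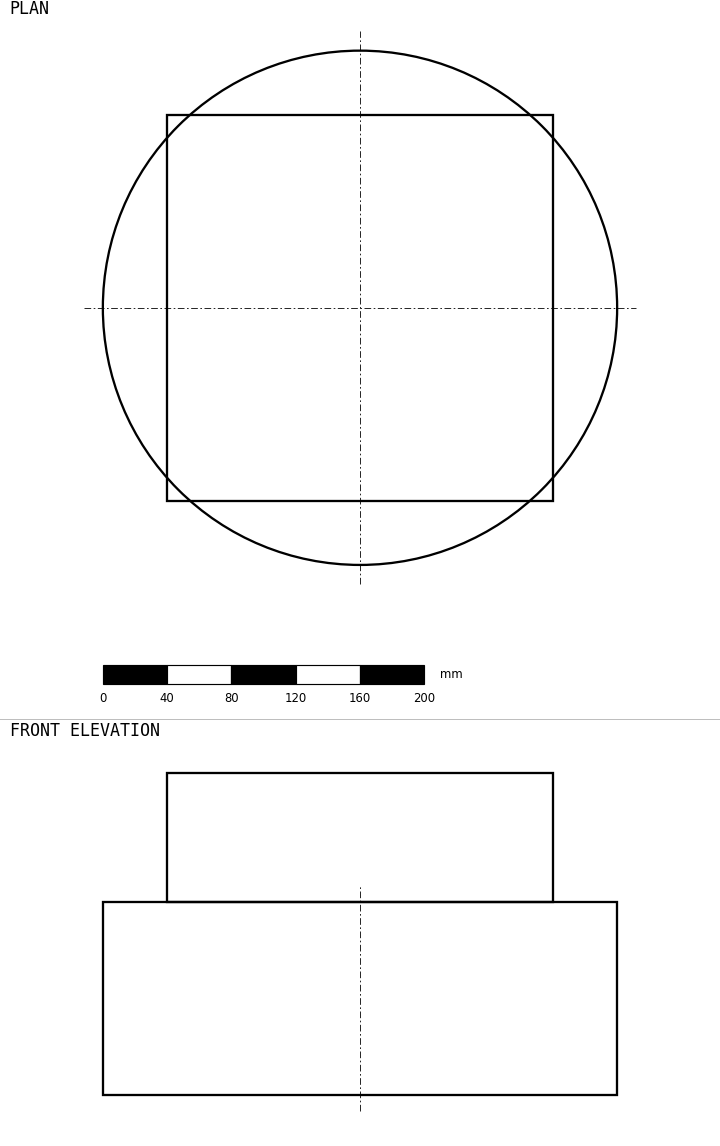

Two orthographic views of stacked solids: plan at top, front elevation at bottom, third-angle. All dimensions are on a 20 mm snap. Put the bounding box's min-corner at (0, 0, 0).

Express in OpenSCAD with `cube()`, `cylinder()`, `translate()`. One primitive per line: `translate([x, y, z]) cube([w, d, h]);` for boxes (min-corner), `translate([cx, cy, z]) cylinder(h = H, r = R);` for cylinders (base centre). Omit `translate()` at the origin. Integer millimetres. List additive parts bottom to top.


translate([160, 160, 0]) cylinder(h = 120, r = 160);
translate([40, 40, 120]) cube([240, 240, 80]);


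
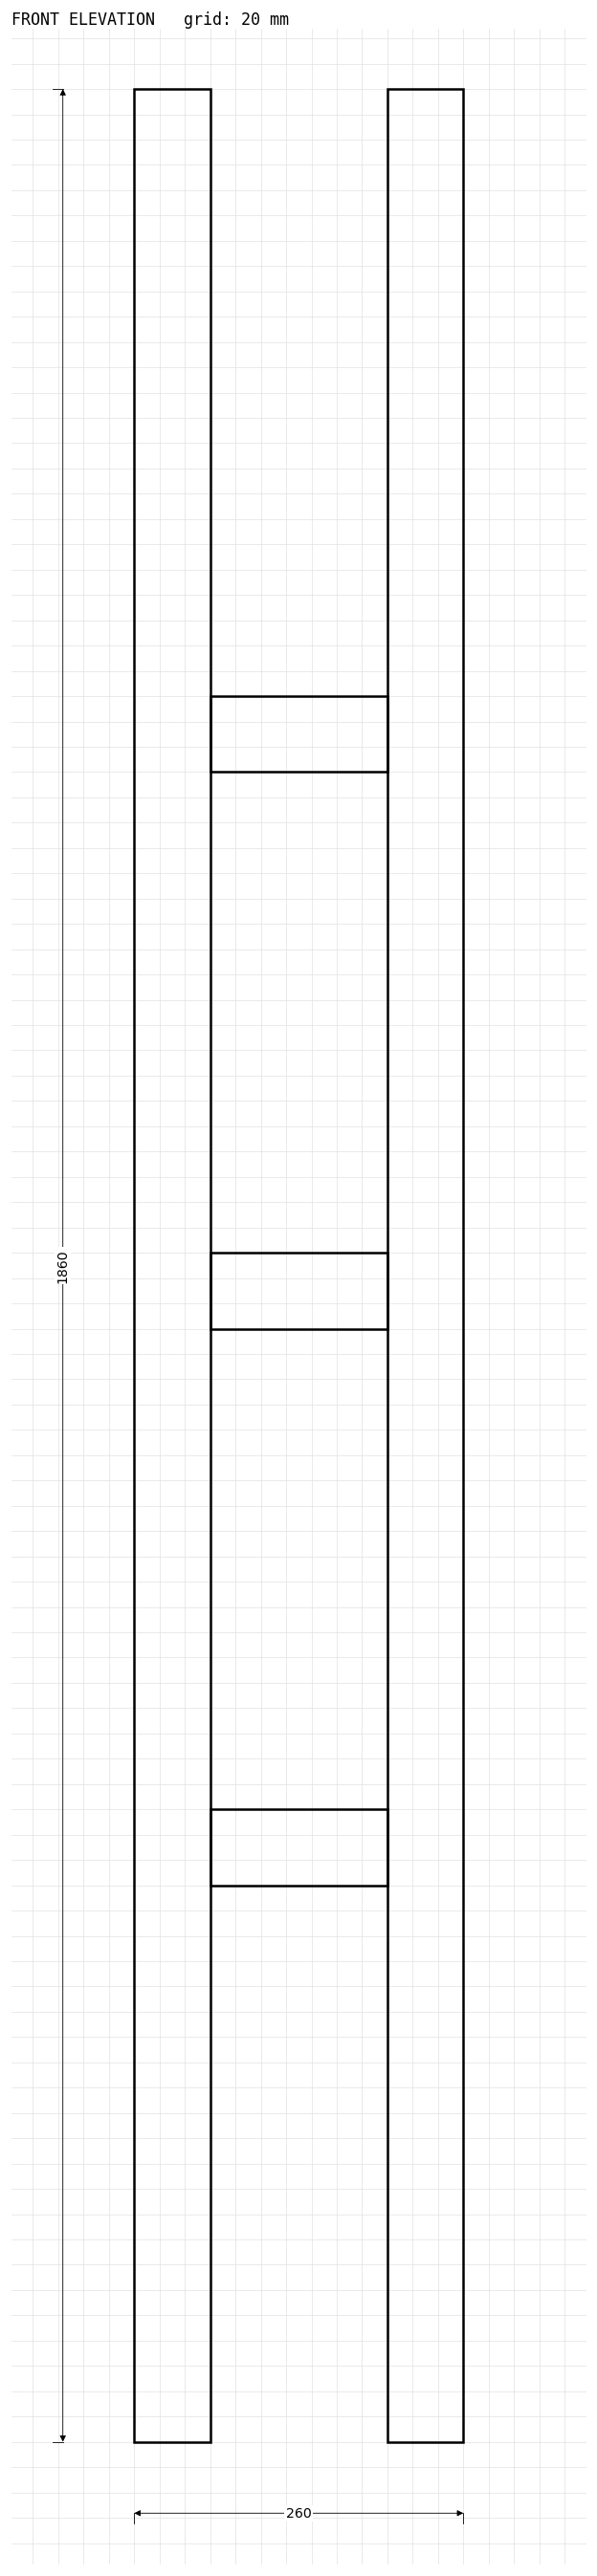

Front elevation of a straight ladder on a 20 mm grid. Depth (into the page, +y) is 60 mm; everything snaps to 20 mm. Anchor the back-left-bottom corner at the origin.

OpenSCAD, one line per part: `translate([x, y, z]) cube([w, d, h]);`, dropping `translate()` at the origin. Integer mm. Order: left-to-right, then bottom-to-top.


cube([60, 60, 1860]);
translate([60, 0, 440]) cube([140, 60, 60]);
translate([60, 0, 880]) cube([140, 60, 60]);
translate([60, 0, 1320]) cube([140, 60, 60]);
translate([200, 0, 0]) cube([60, 60, 1860]);
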